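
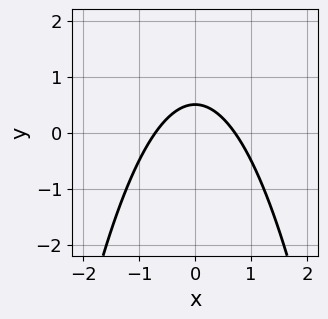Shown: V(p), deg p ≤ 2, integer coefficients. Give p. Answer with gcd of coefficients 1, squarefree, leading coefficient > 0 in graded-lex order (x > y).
(a) The degree is 2 — no degree-1 curve has this shape.
(b) Symmetries: it's symmetric under x → −x, forcing even powers of x.
(c) Assembling these constraints gives the stated polynomial.

2*x^2 + 2*y - 1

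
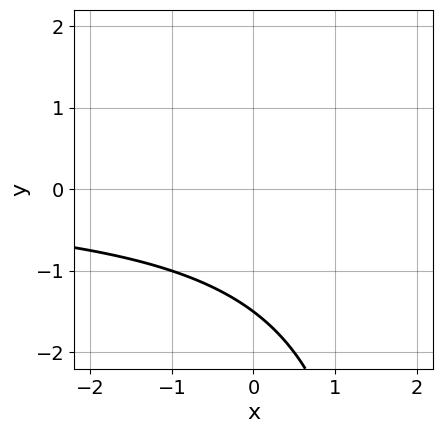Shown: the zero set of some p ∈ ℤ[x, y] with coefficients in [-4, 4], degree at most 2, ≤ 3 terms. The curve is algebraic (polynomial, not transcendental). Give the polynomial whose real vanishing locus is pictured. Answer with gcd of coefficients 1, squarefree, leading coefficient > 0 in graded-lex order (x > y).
x*y - 2*y - 3

1. deg p = 2. No degree-1 curve has this shape.
2. Checking where it meets the axes: no x-intercept at any integer in the box.
3. Putting this together gives p.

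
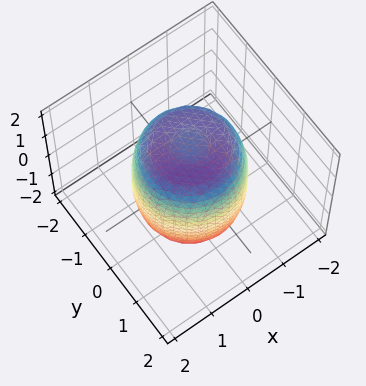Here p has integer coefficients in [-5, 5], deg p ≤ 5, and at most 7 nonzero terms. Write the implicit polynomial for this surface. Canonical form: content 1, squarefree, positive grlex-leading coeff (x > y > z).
2*x^4 + 4*x^2*y^2 + 2*y^4 - 2*x^2 - 2*y^2 + z^2 - 2

(a) deg p = 4.
(b) Symmetry: the z-axis is an axis of rotation, so x and y enter only as x² + y².
(c) From the visible intercepts: a circular section at z = 0 has radius between 1 and 2.
(d) Assembling these constraints gives the stated polynomial.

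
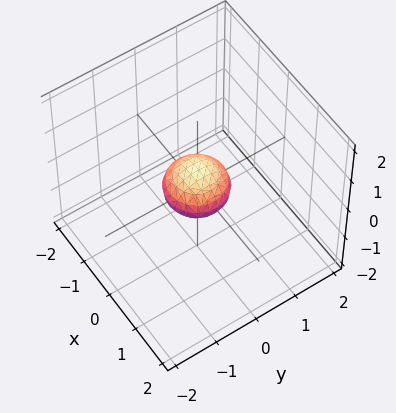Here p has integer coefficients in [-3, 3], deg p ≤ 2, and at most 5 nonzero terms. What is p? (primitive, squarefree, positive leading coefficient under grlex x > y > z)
2*x^2 + 2*y^2 + 3*z^2 - 1

1. deg p = 2. A closed, bounded, convex surface; a quadric.
2. Symmetries: the z ↦ −z reflection is a symmetry, so z appears only in even powers; rotational symmetry about the z-axis ⇒ p depends on x, y only through x² + y².
3. Reading off the gridlines: a circular section at z = 0 has radius between 0 and 1.
4. Matching integer coefficients to the picture gives p.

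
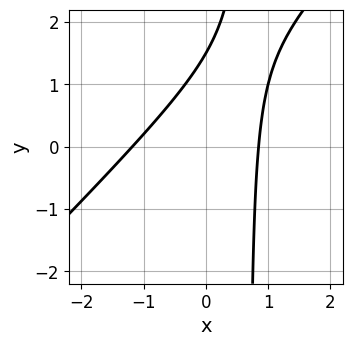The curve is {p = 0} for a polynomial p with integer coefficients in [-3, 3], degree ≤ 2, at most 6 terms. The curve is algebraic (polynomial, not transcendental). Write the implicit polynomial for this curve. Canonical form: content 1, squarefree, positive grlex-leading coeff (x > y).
First, deg p = 2.
Finally, matching integer coefficients to the picture gives p.

3*x^2 - 3*x*y + x + 2*y - 3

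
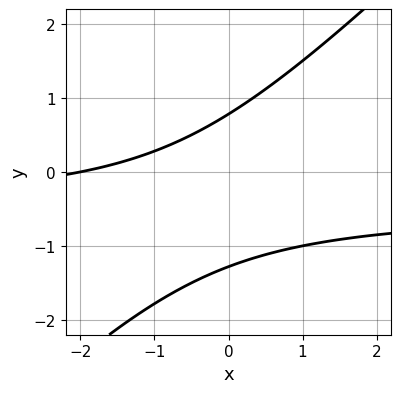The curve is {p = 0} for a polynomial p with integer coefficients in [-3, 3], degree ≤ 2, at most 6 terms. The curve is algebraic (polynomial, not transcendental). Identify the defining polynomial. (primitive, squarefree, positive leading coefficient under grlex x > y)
2*x*y - 2*y^2 + x - y + 2

deg p = 2. The shape is more complex than any degree-1 curve.
Checking where it meets the axes: one x-axis crossing is at x = -2.
Putting this together gives p.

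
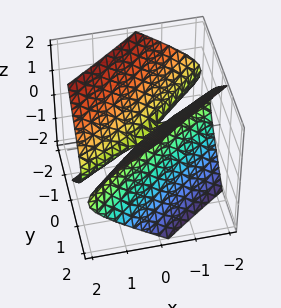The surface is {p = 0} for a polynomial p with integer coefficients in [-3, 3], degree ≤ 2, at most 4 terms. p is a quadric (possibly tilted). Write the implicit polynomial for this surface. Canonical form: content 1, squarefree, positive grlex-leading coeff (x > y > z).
(a) Degree: no degree-1 surface has this shape, so deg p = 2.
(b) From the axis intercepts and sections: it crosses the x-axis at the gridline x = 0; it crosses the z-axis at the gridline z = 0; one y-axis crossing is at y = 0.
(c) These observations pin down the coefficients.

x^2 - 3*x*y + 2*y^2 - 2*z^2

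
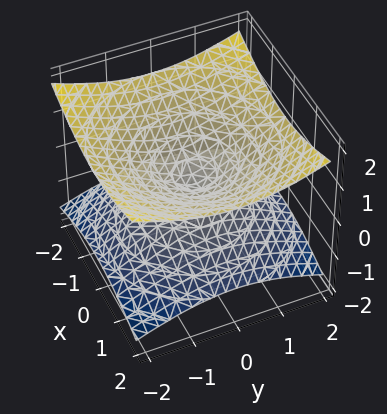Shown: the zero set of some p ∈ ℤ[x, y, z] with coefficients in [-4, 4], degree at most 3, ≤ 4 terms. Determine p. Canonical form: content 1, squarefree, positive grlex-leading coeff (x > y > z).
x^2 + y^2 - 3*z^2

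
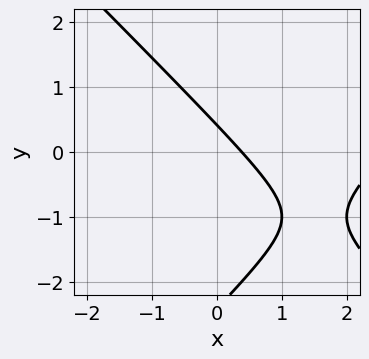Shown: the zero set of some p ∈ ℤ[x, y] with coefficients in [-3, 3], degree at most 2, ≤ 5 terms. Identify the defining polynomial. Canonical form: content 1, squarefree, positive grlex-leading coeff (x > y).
x^2 - y^2 - 3*x - 2*y + 1

First, deg p = 2.
Finally, the integer polynomial consistent with all of this is the stated p.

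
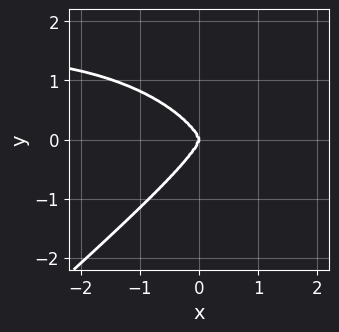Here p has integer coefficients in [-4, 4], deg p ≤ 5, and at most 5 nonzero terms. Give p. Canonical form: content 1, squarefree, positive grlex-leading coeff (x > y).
2*x^3*y - 3*y^4 - 3*x^3

First, the degree is 4 — a generic line meets the curve in up to 4 points.
Then, against the integer gridlines: it meets the y-axis at y = 0 (among the integer gridlines); it meets the x-axis at x = 0 (among the integer gridlines).
Finally, fitting integer coefficients to these (and the overall shape) gives p.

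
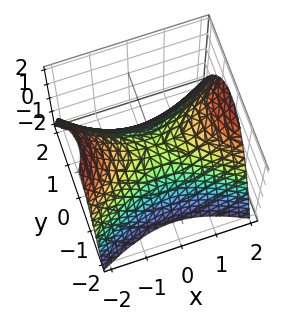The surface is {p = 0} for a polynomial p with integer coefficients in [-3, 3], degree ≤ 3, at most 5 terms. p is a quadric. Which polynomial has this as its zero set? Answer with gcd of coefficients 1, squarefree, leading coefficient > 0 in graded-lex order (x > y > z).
First, deg p = 2.
Next, symmetries: it's symmetric under y → −y, forcing even powers of y; the x ↦ −x reflection is a symmetry, so x appears only in even powers.
Then, from the axis intercepts and sections: one x-axis crossing is at x = 0; it meets the z-axis at z = 0 (among the integer gridlines); it crosses the y-axis at the gridline y = 0.
Finally, together with the visible shape, these determine p as stated.

x^2 - 2*y^2 - 2*z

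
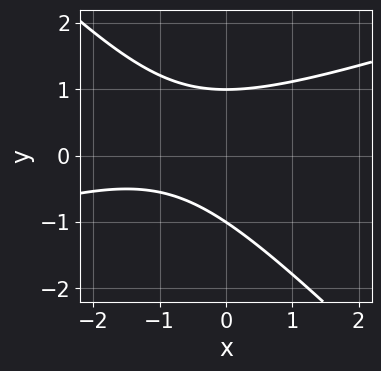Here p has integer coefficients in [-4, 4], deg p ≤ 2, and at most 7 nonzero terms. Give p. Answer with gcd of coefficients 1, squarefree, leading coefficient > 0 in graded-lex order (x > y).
x^2 - 2*x*y - 3*y^2 + 2*x + 3

(a) deg p = 2. No degree-1 curve has this shape.
(b) From the axis intercepts and sections: among the integer gridlines, it crosses the y-axis at y ∈ {-1, 1}; no x-intercept at any integer in the box.
(c) Assembling these constraints gives the stated polynomial.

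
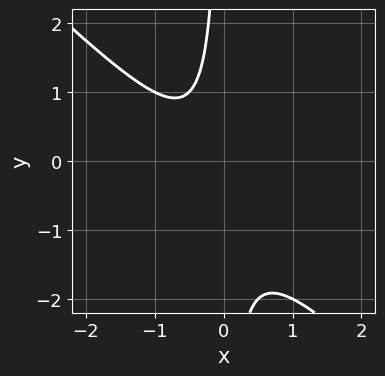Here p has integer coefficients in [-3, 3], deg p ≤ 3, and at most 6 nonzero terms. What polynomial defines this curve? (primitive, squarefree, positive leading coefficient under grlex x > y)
(a) The degree is 2 — no degree-1 curve has this shape.
(b) Reading off the gridlines: no y-intercept at any integer in the box; no x-intercept at any integer in the box.
(c) Together with the visible shape, these determine p as stated.

2*x^2 + 2*x*y + x + 1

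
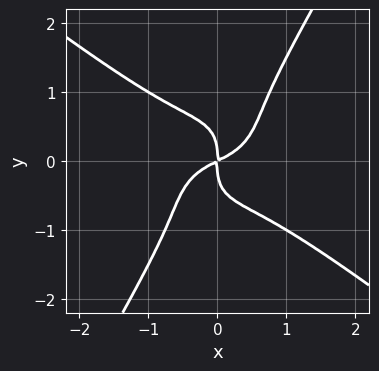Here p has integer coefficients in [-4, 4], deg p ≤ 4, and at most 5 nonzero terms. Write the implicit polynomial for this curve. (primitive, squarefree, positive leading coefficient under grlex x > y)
2*x^4 + 3*x*y^3 - 2*y^4 + x^2 - 2*x*y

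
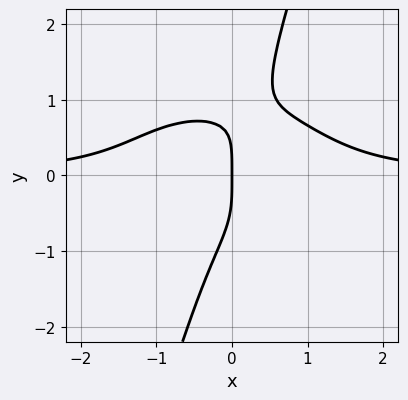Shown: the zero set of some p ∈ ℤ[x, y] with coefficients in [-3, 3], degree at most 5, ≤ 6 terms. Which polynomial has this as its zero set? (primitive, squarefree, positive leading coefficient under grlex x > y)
deg p = 4.
Reading off the gridlines: it crosses the x-axis at the gridline x = 0; it meets the y-axis at y = 0 (among the integer gridlines).
The integer polynomial consistent with all of this is the stated p.

2*x^3*y + 3*x*y^3 - y^4 - 2*x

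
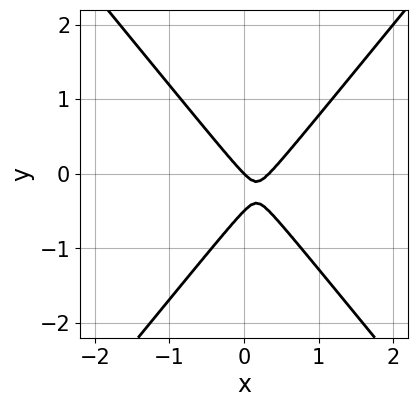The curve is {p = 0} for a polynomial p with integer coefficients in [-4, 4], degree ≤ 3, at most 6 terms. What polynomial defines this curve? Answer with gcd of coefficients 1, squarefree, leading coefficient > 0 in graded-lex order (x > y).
3*x^2 - 2*y^2 - x - y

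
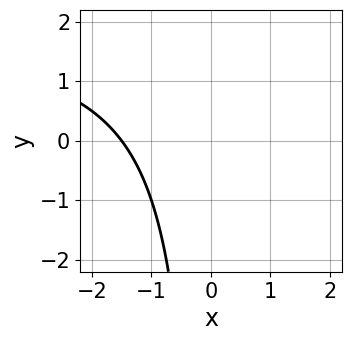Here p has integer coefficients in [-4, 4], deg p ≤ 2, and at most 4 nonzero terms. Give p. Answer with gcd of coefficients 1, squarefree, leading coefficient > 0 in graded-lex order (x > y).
The degree is 2 — the shape is more complex than any degree-1 curve.
From the visible intercepts: it misses every integer gridline on the y-axis.
Solving for integer coefficients yields p as stated.

x*y - 2*x - 3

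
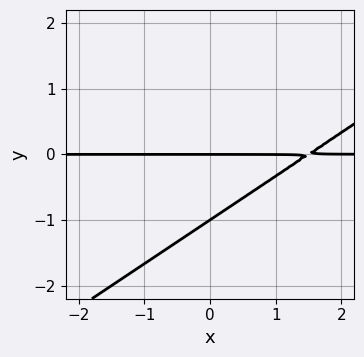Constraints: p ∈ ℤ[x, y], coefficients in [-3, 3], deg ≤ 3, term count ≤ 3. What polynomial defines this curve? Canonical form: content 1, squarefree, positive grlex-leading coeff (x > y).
2*x*y - 3*y^2 - 3*y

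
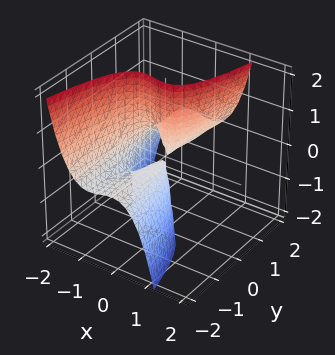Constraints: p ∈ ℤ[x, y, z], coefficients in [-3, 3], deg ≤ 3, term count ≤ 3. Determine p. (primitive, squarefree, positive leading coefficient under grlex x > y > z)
3*x^3 + 3*x^2 - 2*y*z

First, degree: a generic line meets the surface in up to 3 points, so deg p = 3.
Then, from the axis intercepts and sections: one x-axis crossing is at x = -1; every point of the y-axis in the box is on the surface; every point of the z-axis in the box is on the surface.
Finally, together with the visible shape, these determine p as stated.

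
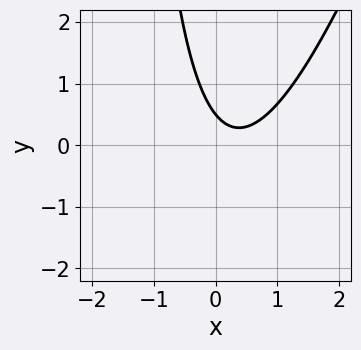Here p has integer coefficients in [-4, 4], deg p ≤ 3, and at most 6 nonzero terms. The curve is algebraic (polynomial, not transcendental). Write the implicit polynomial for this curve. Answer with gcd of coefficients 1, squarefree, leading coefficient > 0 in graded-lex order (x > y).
3*x^2 - x*y - 2*x - 2*y + 1

The degree is 2 — no degree-1 curve has this shape.
From the visible intercepts: the curve avoids every integer x-axis point in the box.
These observations pin down the coefficients.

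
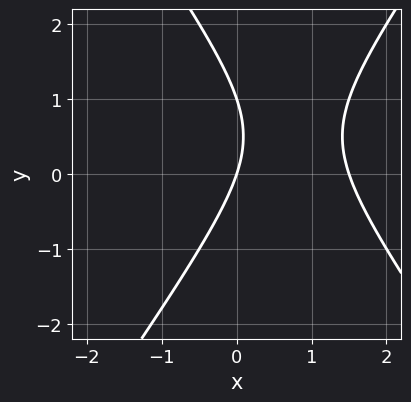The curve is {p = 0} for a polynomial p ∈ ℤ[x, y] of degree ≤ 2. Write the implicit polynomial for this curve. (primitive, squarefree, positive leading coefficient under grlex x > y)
1. deg p = 2. A generic line meets the curve in up to 2 points.
2. Checking where it meets the axes: one x-axis crossing is at x = 0; the y-axis gridline crossings are at y ∈ {0, 1}.
3. Matching integer coefficients to the picture gives p.

2*x^2 - y^2 - 3*x + y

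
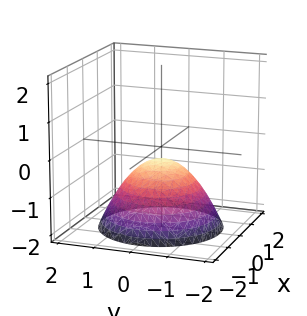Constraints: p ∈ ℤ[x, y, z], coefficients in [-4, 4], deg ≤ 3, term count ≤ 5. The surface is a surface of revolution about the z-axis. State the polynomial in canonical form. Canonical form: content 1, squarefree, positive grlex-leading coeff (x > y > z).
2*x^2 + 2*y^2 + 3*z + 1

deg p = 2. No degree-1 surface has this shape.
Symmetry: the z-axis is an axis of rotation, so x and y enter only as x² + y².
Checking where it meets the axes: the surface avoids every integer x-axis point in the box; a circular section at z = -1 has radius exactly 1.
Solving for integer coefficients yields p as stated.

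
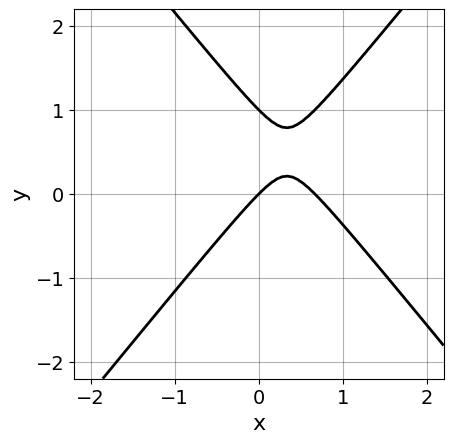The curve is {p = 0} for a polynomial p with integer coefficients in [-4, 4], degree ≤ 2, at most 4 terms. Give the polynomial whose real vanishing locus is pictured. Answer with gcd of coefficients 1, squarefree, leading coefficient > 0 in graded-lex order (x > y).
(a) The degree is 2 — a generic line meets the curve in up to 2 points.
(b) From the axis intercepts and sections: it meets the x-axis at x = 0 (among the integer gridlines); the y-axis gridline crossings are at y ∈ {0, 1}.
(c) Solving for integer coefficients yields p as stated.

3*x^2 - 2*y^2 - 2*x + 2*y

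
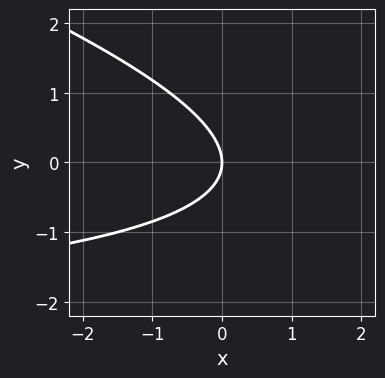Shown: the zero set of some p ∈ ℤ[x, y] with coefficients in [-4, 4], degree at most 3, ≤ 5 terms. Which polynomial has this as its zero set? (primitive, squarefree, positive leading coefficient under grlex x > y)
x*y + 3*y^2 + 3*x

First, deg p = 2. The shape is more complex than any degree-1 curve.
Next, checking where it meets the axes: one y-axis crossing is at y = 0; it meets the x-axis at x = 0 (among the integer gridlines).
Finally, the integer polynomial consistent with all of this is the stated p.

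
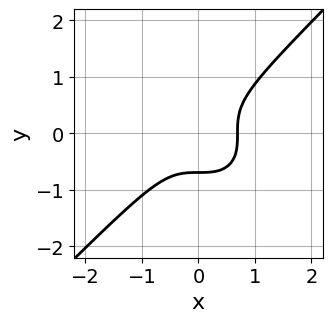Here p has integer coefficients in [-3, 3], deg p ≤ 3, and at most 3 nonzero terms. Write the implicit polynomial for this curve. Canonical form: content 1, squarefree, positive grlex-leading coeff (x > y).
3*x^3 - 3*y^3 - 1

First, deg p = 3. No degree-2 curve has this shape.
Finally, solving for integer coefficients yields p as stated.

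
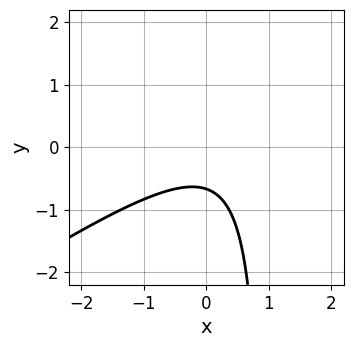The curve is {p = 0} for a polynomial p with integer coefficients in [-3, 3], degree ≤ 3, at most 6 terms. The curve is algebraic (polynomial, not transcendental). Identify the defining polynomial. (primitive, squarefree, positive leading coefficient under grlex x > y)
First, degree: no degree-1 curve has this shape, so deg p = 2.
Next, reading off the gridlines: it misses every integer gridline on the x-axis.
Finally, matching integer coefficients to the picture gives p.

2*x^2 - 3*x*y - x + 3*y + 2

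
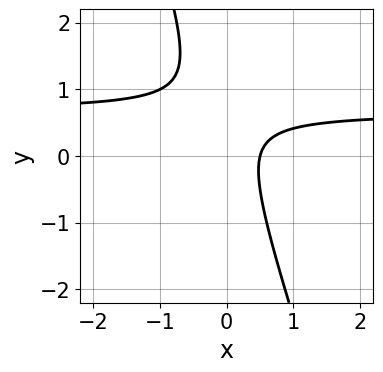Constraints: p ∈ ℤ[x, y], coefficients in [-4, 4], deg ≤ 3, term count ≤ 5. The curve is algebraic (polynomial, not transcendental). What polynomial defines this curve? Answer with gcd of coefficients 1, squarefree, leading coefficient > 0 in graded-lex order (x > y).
1. The degree is 2 — the shape is more complex than any degree-1 curve.
2. Reading off the gridlines: the curve avoids every integer y-axis point in the box.
3. Matching integer coefficients to the picture gives p.

3*x*y + y^2 - 2*x - y + 1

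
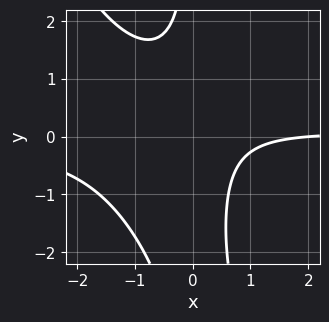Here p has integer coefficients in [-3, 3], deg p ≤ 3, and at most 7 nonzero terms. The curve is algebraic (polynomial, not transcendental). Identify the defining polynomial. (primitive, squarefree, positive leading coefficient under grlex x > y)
First, deg p = 3. A generic line meets the curve in up to 3 points.
Next, against the integer gridlines: the curve avoids every integer y-axis point in the box; one x-axis crossing is at x = 2.
Finally, solving for integer coefficients yields p as stated.

2*x^2*y + x*y^2 + 2*x*y - x + 2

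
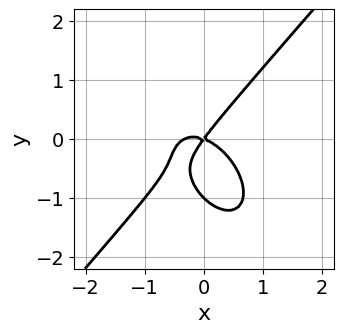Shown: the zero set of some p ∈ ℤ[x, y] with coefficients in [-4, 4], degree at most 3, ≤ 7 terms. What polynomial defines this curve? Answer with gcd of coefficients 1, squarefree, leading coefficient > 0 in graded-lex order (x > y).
1. Degree: the shape is more complex than any degree-2 curve, so deg p = 3.
2. From the visible intercepts: it crosses the x-axis at the gridline x = 0; the y-axis gridline crossings are at y ∈ {-1, 0}.
3. Fitting integer coefficients to these (and the overall shape) gives p.

3*x^3 - 2*y^3 + x^2 + 2*x*y - 2*y^2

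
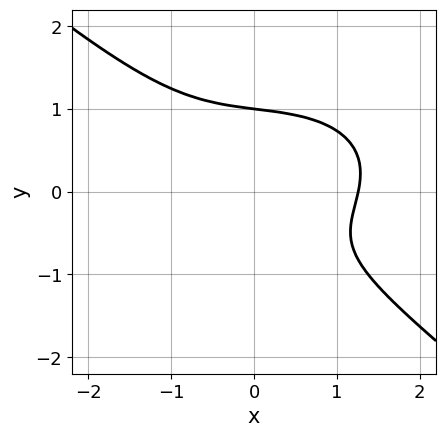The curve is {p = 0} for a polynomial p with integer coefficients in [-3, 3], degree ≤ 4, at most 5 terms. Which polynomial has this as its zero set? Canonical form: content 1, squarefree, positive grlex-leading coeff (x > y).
1. Degree: the shape is more complex than any degree-2 curve, so deg p = 3.
2. Checking where it meets the axes: it meets the y-axis at y = 1 (among the integer gridlines).
3. Together with the visible shape, these determine p as stated.

x^3 + x*y^2 + 3*y^3 - y - 2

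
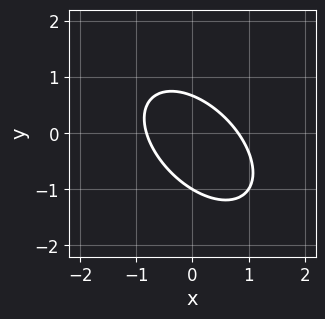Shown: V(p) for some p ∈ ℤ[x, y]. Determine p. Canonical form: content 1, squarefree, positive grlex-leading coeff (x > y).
3*x^2 + 3*x*y + 3*y^2 + y - 2

deg p = 2.
From the visible intercepts: it crosses the y-axis at the gridline y = -1.
These observations pin down the coefficients.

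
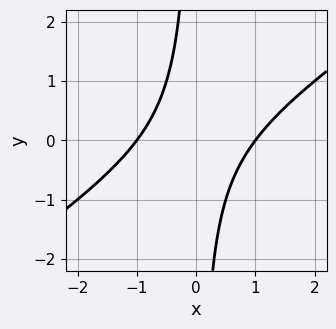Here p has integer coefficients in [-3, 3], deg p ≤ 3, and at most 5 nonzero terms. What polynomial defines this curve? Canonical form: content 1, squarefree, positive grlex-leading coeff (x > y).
2*x^2 - 3*x*y - 2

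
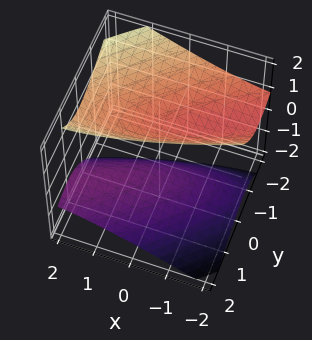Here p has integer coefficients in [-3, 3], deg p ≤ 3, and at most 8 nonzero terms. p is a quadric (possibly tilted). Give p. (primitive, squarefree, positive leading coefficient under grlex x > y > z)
x^2 - 3*x*y + 3*y^2 + 3*y*z - 3*z^2 + 2

First, I count 2 distinct pieces. They look like related sheets of one shape, so recover p as a whole.
Next, deg p = 2. The shape is more complex than any degree-1 surface.
Next, against the integer gridlines: no y-intercept at any integer in the box; no x-intercept at any integer in the box.
Finally, fitting integer coefficients to these (and the overall shape) gives p.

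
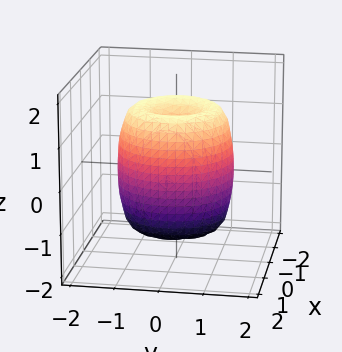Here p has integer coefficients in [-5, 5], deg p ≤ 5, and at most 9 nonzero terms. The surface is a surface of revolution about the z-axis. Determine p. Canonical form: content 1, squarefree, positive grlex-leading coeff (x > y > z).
2*x^4 + 4*x^2*y^2 + 2*y^4 - 3*x^2 - 3*y^2 + z^2 - 1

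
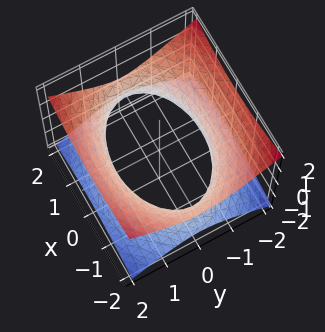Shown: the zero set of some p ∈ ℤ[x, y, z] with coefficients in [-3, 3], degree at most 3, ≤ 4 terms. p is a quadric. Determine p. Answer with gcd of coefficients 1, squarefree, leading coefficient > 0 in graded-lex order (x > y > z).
First, degree: one connected sheet with a waist; a quadric, so deg p = 2.
Then, symmetries: it's symmetric under x → −x, forcing even powers of x; mirror symmetry z ↦ −z ⇒ only even powers of z; it's symmetric under y → −y, forcing even powers of y.
Then, checking where it meets the axes: it misses every integer gridline on the z-axis.
Finally, assembling these constraints gives the stated polynomial.

x^2 + 2*y^2 - 3*z^2 - 3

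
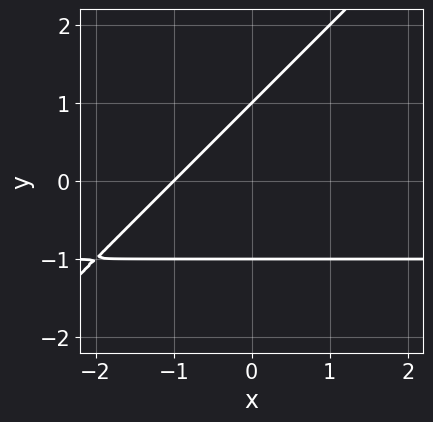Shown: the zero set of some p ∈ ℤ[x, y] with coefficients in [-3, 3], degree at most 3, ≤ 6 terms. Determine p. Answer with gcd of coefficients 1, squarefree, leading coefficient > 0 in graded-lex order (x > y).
x*y - y^2 + x + 1

(a) Degree: no degree-1 curve has this shape, so deg p = 2.
(b) From the axis intercepts and sections: the y-axis gridline crossings are at y ∈ {-1, 1}; one x-axis crossing is at x = -1.
(c) Putting this together gives p.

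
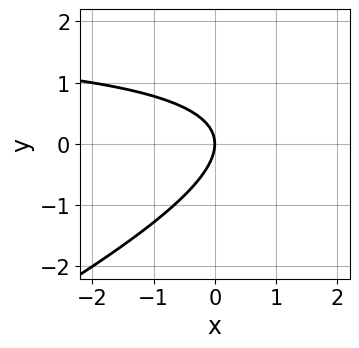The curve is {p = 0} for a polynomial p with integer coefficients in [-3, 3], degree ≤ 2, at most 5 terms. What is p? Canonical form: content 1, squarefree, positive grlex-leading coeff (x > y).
x*y - 2*y^2 - 2*x

(a) Degree: no degree-1 curve has this shape, so deg p = 2.
(b) Checking where it meets the axes: one y-axis crossing is at y = 0; it crosses the x-axis at the gridline x = 0.
(c) Solving for integer coefficients yields p as stated.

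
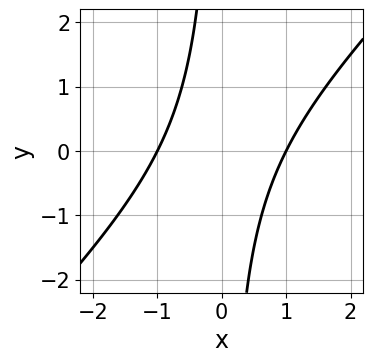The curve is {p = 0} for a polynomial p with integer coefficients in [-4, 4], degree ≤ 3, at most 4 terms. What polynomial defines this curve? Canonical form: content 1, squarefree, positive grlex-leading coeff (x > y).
x^2 - x*y - 1

1. deg p = 2.
2. From the visible intercepts: the curve avoids every integer y-axis point in the box; the x-axis gridline crossings are at x ∈ {-1, 1}.
3. The integer polynomial consistent with all of this is the stated p.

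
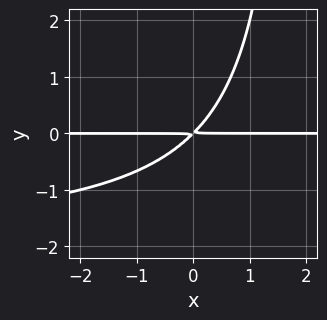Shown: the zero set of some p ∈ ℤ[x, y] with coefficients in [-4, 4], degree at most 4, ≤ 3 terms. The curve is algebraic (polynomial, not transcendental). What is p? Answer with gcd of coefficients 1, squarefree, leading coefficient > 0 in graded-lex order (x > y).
x*y^2 + 2*x*y - 2*y^2

(a) deg p = 3.
(b) Observable constraints: every point of the x-axis in the box is on the curve.
(c) Putting this together gives p.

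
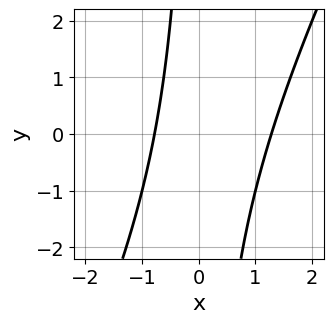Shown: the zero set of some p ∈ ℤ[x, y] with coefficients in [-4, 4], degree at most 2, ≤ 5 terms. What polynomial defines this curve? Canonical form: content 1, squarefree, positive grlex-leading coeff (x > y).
1. Degree: the shape is more complex than any degree-1 curve, so deg p = 2.
2. From the visible intercepts: it misses every integer gridline on the y-axis.
3. Putting this together gives p.

2*x^2 - x*y - x - 2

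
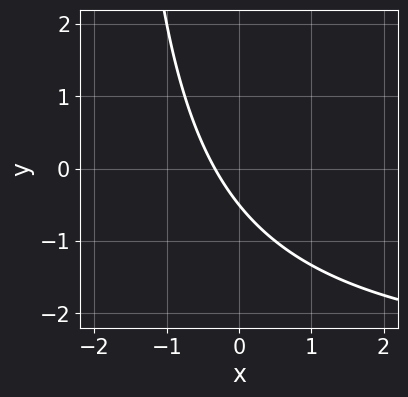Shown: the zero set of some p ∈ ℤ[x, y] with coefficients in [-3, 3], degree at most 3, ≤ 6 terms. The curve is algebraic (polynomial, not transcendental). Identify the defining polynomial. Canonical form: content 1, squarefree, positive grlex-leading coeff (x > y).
x*y + 3*x + 2*y + 1

(a) Degree: no degree-1 curve has this shape, so deg p = 2.
(b) The integer polynomial consistent with all of this is the stated p.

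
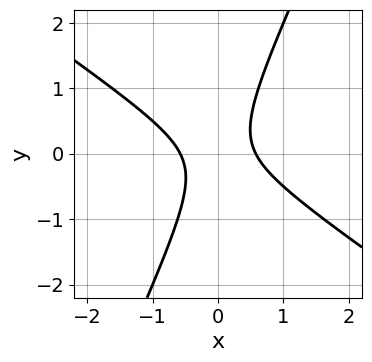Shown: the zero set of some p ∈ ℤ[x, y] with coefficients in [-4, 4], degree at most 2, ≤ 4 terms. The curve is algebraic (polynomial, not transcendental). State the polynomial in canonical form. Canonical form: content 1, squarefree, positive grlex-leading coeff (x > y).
3*x^2 + 3*x*y - 2*y^2 - 1

1. deg p = 2. A generic line meets the curve in up to 2 points.
2. Observable constraints: no y-intercept at any integer in the box.
3. Matching integer coefficients to the picture gives p.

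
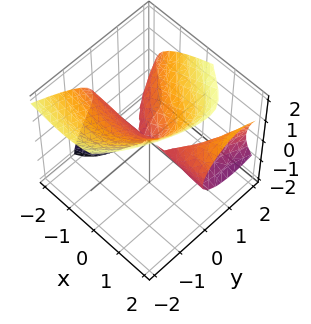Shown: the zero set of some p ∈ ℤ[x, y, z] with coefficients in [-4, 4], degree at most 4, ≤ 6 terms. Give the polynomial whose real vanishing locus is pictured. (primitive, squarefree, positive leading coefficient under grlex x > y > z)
2*x^2*y - 3*x*z^2 + 2*z^3 - 3*y^2

I count 2 distinct pieces. Treating them together as one polynomial.
Degree: a generic line meets the surface in up to 3 points, so deg p = 3.
Reading off the gridlines: it meets the y-axis at y = 0 (among the integer gridlines); it meets the z-axis at z = 0 (among the integer gridlines); every point of the x-axis in the box is on the surface.
These observations pin down the coefficients.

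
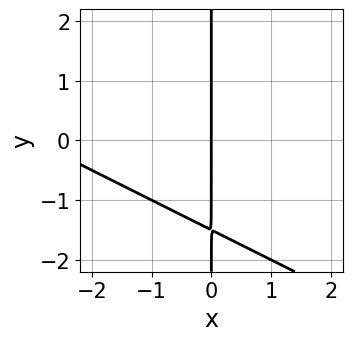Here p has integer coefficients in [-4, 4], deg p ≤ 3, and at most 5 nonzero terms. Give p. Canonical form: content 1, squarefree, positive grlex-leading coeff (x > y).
x^2 + 2*x*y + 3*x

First, the degree is 2 — no degree-1 curve has this shape.
Then, checking where it meets the axes: it crosses the x-axis at the gridline x = 0; the visible y-axis segment lies entirely on the curve.
Finally, together with the visible shape, these determine p as stated.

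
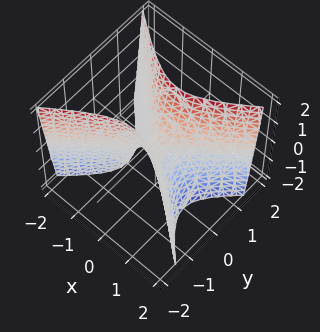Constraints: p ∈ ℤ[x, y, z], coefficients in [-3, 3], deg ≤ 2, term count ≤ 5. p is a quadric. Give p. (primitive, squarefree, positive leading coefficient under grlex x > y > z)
1. Degree: a saddle surface; a quadric, so deg p = 2.
2. Symmetries: mirror symmetry x ↦ −x ⇒ only even powers of x; mirror symmetry y ↦ −y ⇒ only even powers of y.
3. Observable constraints: it crosses the y-axis at the gridline y = 0; it crosses the z-axis at the gridline z = 0; one x-axis crossing is at x = 0.
4. Together with the visible shape, these determine p as stated.

2*x^2 - 3*y^2 + z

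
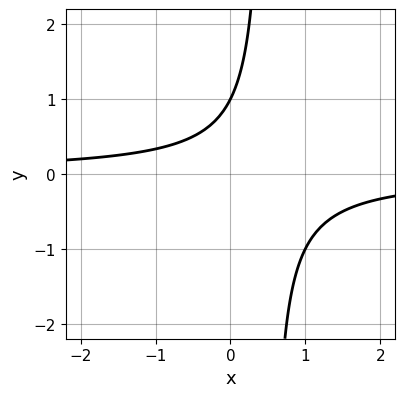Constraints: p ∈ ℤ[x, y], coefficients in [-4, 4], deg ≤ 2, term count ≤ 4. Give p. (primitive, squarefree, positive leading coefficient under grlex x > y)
(a) The degree is 2 — no degree-1 curve has this shape.
(b) From the axis intercepts and sections: no x-intercept at any integer in the box; it meets the y-axis at y = 1 (among the integer gridlines).
(c) Assembling these constraints gives the stated polynomial.

2*x*y - y + 1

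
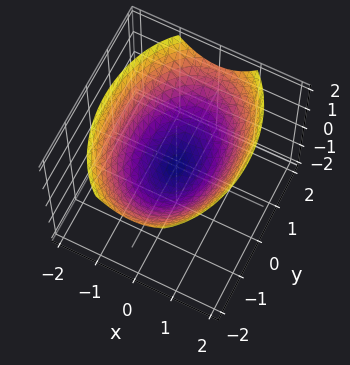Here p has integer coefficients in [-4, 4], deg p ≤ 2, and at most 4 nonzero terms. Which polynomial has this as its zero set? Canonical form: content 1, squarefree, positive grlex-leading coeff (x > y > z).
2*x^2 + y^2 - 3*z

1. The degree is 2 — a single bowl opening along one axis; a quadric.
2. Symmetries: mirror symmetry y ↦ −y ⇒ only even powers of y; it's symmetric under x → −x, forcing even powers of x.
3. From the axis intercepts and sections: it meets the y-axis at y = 0 (among the integer gridlines); it meets the z-axis at z = 0 (among the integer gridlines); one x-axis crossing is at x = 0.
4. Putting this together gives p.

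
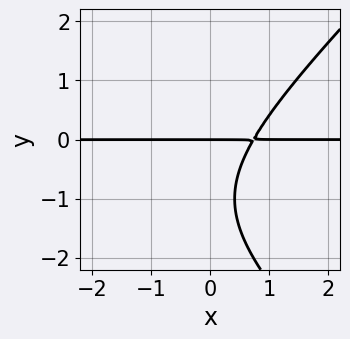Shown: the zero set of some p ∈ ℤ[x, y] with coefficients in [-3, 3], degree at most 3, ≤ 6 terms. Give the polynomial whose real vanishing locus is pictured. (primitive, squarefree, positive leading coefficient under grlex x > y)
First, the degree is 3 — no degree-2 curve has this shape.
Next, from the visible intercepts: every point of the x-axis in the box is on the curve; one y-axis crossing is at y = 0.
Finally, fitting integer coefficients to these (and the overall shape) gives p.

x^2*y - y^3 + 2*x*y - 2*y^2 - 2*y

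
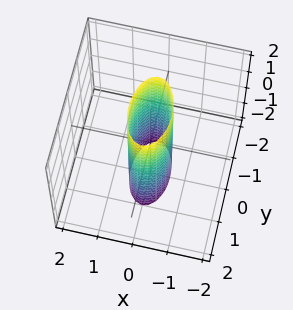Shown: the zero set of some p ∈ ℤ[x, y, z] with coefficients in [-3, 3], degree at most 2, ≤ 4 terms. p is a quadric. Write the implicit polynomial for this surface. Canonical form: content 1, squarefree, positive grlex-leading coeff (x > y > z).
(a) deg p = 2. A cylinder; a quadric.
(b) Symmetries: mirror symmetry z ↦ −z ⇒ only even powers of z; mirror symmetry x ↦ −x ⇒ only even powers of x; mirror symmetry y ↦ −y ⇒ only even powers of y.
(c) From the axis intercepts and sections: the y-axis gridline crossings are at y ∈ {-1, 1}; the surface avoids every integer z-axis point in the box.
(d) Matching integer coefficients to the picture gives p.

3*x^2 + y^2 - 1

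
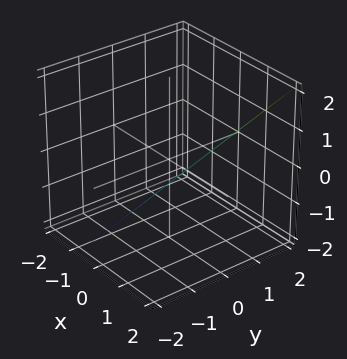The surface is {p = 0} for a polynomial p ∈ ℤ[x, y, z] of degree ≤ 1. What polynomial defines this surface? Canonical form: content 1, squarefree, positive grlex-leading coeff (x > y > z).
deg p = 1. Every cross-section is a straight line — this is a plane.
From the axis intercepts and sections: one y-axis crossing is at y = 2.
Assembling these constraints gives the stated polynomial.

3*x + y - 3*z - 2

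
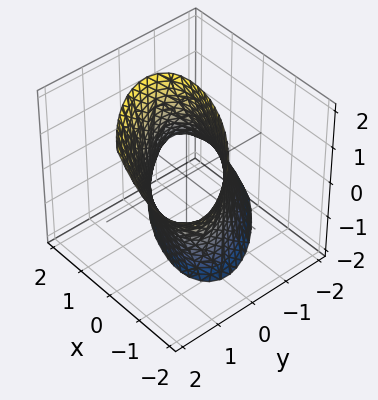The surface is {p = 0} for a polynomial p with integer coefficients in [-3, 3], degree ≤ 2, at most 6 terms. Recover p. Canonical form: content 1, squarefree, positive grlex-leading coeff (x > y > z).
First, deg p = 2. No degree-1 surface has this shape.
Next, checking where it meets the axes: among the integer gridlines, it crosses the y-axis at y ∈ {-1, 1}; no z-intercept at any integer in the box.
Finally, matching integer coefficients to the picture gives p.

2*x^2 + 3*x*y + 3*y^2 - 2*y*z - 3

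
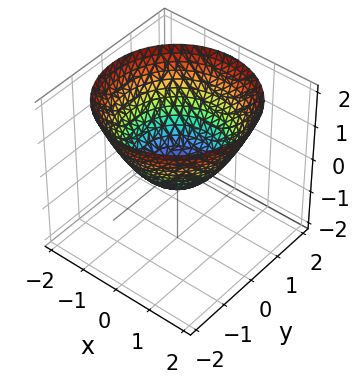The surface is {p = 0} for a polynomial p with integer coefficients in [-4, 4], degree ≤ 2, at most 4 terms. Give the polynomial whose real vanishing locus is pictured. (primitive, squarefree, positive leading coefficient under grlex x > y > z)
(a) deg p = 2. No degree-1 surface has this shape.
(b) Symmetries: rotational symmetry about the z-axis ⇒ p depends on x, y only through x² + y².
(c) Checking where it meets the axes: a circular section at z = 1 has radius between 1 and 2.
(d) Fitting integer coefficients to these (and the overall shape) gives p.

2*x^2 + 2*y^2 - 3*z - 1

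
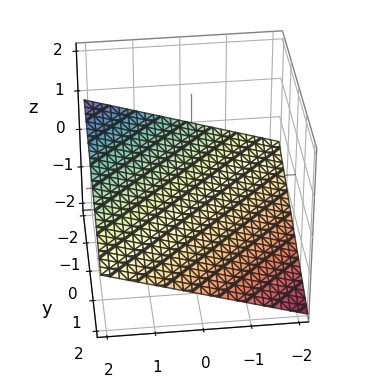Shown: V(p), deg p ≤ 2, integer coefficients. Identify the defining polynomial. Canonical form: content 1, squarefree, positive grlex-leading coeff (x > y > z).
x - y - 3*z - 2

(a) The degree is 1 — the surface is flat (a plane).
(b) Checking where it meets the axes: it meets the x-axis at x = 2 (among the integer gridlines); it crosses the y-axis at the gridline y = -2.
(c) Together with the visible shape, these determine p as stated.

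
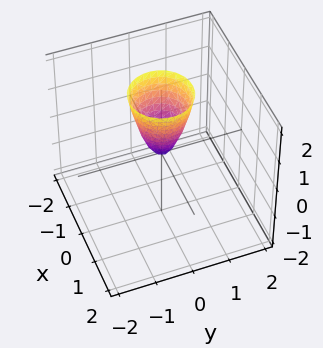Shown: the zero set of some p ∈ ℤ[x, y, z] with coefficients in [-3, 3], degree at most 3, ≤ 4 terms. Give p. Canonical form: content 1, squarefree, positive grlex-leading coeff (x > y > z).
3*x^2 + 3*y^2 - z

(a) Degree: a paraboloid; a quadric, so deg p = 2.
(b) Symmetries: rotational symmetry about the z-axis ⇒ p depends on x, y only through x² + y².
(c) From the visible intercepts: it crosses the z-axis at the gridline z = 0; it crosses the y-axis at the gridline y = 0; a circular section at z = 1 has radius between 0 and 1; it crosses the x-axis at the gridline x = 0.
(d) These observations pin down the coefficients.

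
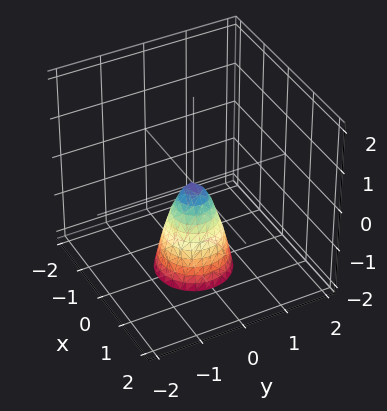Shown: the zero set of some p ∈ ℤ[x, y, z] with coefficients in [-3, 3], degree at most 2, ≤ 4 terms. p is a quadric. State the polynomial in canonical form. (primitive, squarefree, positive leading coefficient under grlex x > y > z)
1. Degree: a single bowl opening along one axis; a quadric, so deg p = 2.
2. By symmetry, every cross-section ⟂ z is a circle, so x, y appear only via x² + y².
3. Observable constraints: a circular section at z = -1 has radius between 0 and 1; it meets the x-axis at x = 0 (among the integer gridlines); it meets the y-axis at y = 0 (among the integer gridlines).
4. Matching integer coefficients to the picture gives p.

3*x^2 + 3*y^2 + z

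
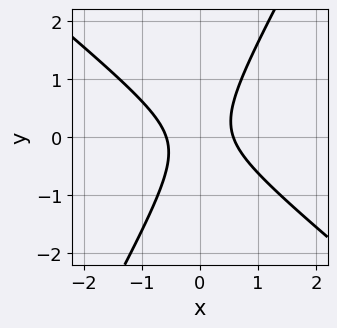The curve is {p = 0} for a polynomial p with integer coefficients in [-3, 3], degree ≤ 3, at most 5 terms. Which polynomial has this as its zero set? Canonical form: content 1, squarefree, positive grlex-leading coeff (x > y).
The degree is 2 — the shape is more complex than any degree-1 curve.
From the axis intercepts and sections: the curve avoids every integer y-axis point in the box.
Matching integer coefficients to the picture gives p.

3*x^2 + 2*x*y - 2*y^2 - 1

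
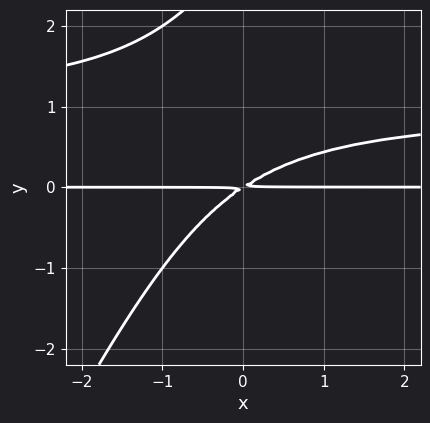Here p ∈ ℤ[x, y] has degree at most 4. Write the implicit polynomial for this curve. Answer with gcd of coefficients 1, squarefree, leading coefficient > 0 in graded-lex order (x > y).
(a) The degree is 3 — the shape is more complex than any degree-2 curve.
(b) Reading off the gridlines: the visible x-axis segment lies entirely on the curve.
(c) The integer polynomial consistent with all of this is the stated p.

2*x*y^2 - y^3 - 2*x*y + 3*y^2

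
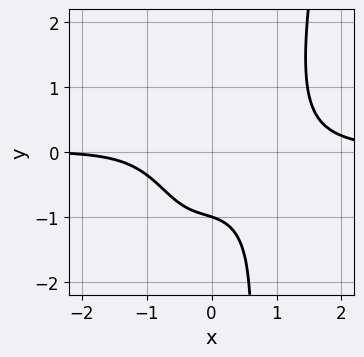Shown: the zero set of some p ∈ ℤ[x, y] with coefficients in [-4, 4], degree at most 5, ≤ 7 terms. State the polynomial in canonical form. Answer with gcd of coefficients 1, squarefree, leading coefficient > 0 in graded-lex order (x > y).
3*x^3*y - x^2*y^2 - x - 3*y - 3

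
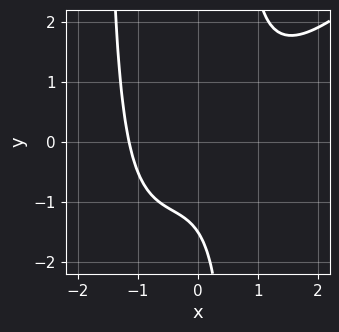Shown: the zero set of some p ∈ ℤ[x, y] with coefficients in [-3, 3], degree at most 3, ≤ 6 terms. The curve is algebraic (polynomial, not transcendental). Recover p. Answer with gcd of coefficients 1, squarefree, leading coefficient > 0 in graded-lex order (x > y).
2*x^3 - 2*x^2*y - 2*x*y + 2*y + 3

1. deg p = 3. No degree-2 curve has this shape.
2. Solving for integer coefficients yields p as stated.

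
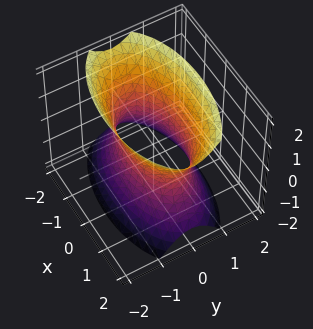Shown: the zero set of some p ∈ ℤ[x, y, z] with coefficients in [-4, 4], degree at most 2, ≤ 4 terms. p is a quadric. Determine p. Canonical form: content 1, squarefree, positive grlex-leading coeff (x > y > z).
x^2 + 3*y^2 - z^2 - 2

(a) deg p = 2.
(b) Symmetries: mirror symmetry x ↦ −x ⇒ only even powers of x; mirror symmetry y ↦ −y ⇒ only even powers of y; it's symmetric under z → −z, forcing even powers of z.
(c) From the visible intercepts: it misses every integer gridline on the z-axis.
(d) Fitting integer coefficients to these (and the overall shape) gives p.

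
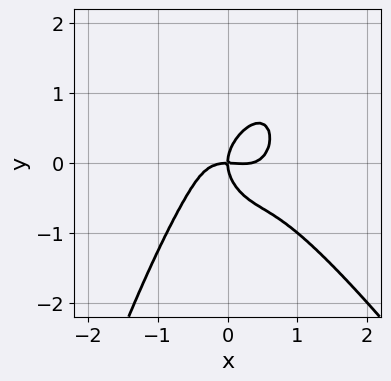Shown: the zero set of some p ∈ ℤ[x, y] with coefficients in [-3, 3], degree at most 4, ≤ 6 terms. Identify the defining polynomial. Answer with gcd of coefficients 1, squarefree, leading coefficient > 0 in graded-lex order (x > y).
1. deg p = 4.
2. Checking where it meets the axes: it meets the y-axis at y = 0 (among the integer gridlines); one x-axis crossing is at x = 0.
3. Solving for integer coefficients yields p as stated.

3*x^4 + 2*x^3*y - x^3 + 2*y^3 - 2*x*y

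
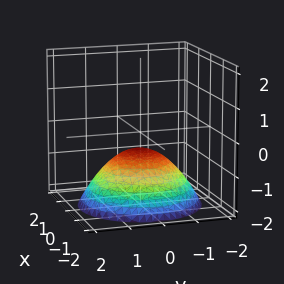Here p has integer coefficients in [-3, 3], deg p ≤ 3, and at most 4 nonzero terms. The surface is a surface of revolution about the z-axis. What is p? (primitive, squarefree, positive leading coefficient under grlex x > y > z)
x^2 + y^2 + 2*z + 1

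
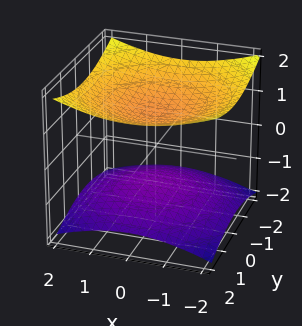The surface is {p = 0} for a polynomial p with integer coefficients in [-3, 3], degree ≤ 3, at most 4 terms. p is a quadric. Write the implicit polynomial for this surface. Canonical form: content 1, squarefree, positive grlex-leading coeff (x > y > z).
(a) The picture has 2 separate pieces.
(b) Degree: two separate bowl-shaped sheets opening away from each other; a quadric, so deg p = 2.
(c) Symmetries: the z ↦ −z reflection is a symmetry, so z appears only in even powers; rotational symmetry about the z-axis ⇒ p depends on x, y only through x² + y².
(d) Checking where it meets the axes: it misses every integer gridline on the y-axis; no x-intercept at any integer in the box; the z-axis gridline crossings are at z ∈ {-1, 1}.
(e) Assembling these constraints gives the stated polynomial.

x^2 + y^2 - 3*z^2 + 3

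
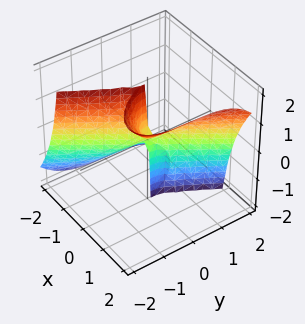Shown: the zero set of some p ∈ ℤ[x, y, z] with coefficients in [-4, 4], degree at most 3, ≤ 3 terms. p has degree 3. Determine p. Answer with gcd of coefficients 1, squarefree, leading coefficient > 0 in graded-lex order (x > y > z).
1. The degree is 3 — no degree-2 surface has this shape.
2. Observable constraints: one y-axis crossing is at y = 0; every point of the z-axis in the box is on the surface; it crosses the x-axis at the gridline x = 0.
3. Fitting integer coefficients to these (and the overall shape) gives p.

3*x^3 - 3*x^2*z - y^3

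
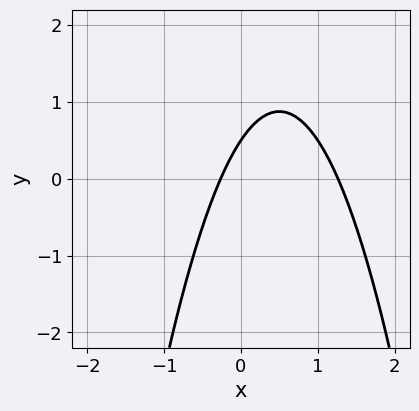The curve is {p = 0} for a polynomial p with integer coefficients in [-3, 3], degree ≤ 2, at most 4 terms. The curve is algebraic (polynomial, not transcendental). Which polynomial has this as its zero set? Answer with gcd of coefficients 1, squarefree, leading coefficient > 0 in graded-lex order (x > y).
First, degree: a generic line meets the curve in up to 2 points, so deg p = 2.
Finally, solving for integer coefficients yields p as stated.

3*x^2 - 3*x + 2*y - 1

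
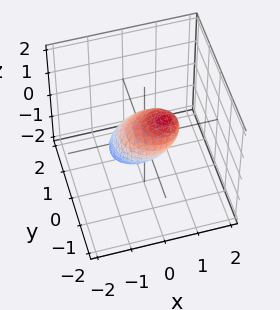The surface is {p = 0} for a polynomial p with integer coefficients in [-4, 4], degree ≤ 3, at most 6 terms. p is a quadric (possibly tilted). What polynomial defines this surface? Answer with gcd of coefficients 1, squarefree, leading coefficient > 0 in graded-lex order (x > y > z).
3*x^2 - 3*x*z + 3*y^2 + 2*y*z + 3*z^2 - 2

First, the degree is 2 — no degree-1 surface has this shape.
Finally, the integer polynomial consistent with all of this is the stated p.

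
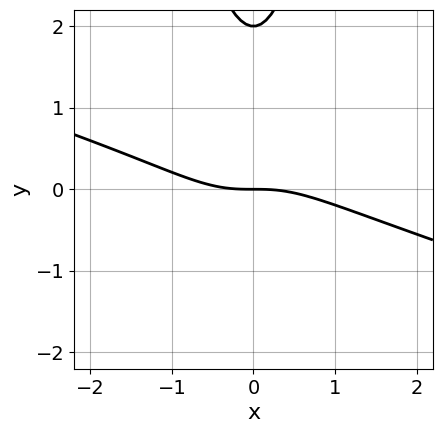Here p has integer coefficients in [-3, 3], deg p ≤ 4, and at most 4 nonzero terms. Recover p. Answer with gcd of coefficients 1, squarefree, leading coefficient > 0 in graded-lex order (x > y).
x^3 + 3*x^2*y - y^2 + 2*y

(a) deg p = 3. No degree-2 curve has this shape.
(b) Reading off the gridlines: it meets the x-axis at x = 0 (among the integer gridlines); the y-axis gridline crossings are at y ∈ {0, 2}.
(c) Solving for integer coefficients yields p as stated.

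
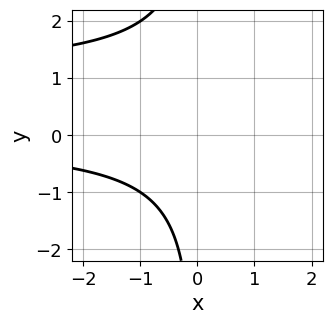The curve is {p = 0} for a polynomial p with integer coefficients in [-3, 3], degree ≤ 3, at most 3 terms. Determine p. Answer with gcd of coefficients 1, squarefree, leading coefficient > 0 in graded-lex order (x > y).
First, deg p = 3. No degree-2 curve has this shape.
Then, from the axis intercepts and sections: no x-intercept at any integer in the box; it misses every integer gridline on the y-axis.
Finally, together with the visible shape, these determine p as stated.

x*y^2 - x*y + 2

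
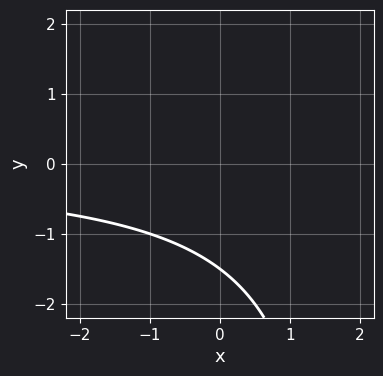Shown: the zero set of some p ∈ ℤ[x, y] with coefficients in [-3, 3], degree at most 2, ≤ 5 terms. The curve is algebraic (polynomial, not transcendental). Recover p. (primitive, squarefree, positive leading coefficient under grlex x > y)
x*y - 2*y - 3

1. The degree is 2 — no degree-1 curve has this shape.
2. From the visible intercepts: no x-intercept at any integer in the box.
3. These observations pin down the coefficients.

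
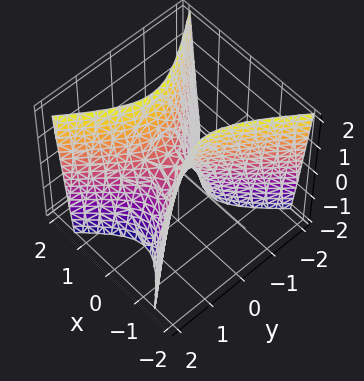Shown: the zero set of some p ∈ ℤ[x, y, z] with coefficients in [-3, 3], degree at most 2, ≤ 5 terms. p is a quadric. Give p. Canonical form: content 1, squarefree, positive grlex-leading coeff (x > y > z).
First, degree: a hyperbolic paraboloid; a quadric, so deg p = 2.
Next, symmetries: it's symmetric under y → −y, forcing even powers of y; it's symmetric under x → −x, forcing even powers of x.
Next, from the axis intercepts and sections: it crosses the y-axis at the gridline y = 0; one z-axis crossing is at z = 0; it crosses the x-axis at the gridline x = 0.
Finally, solving for integer coefficients yields p as stated.

3*x^2 - 2*y^2 - z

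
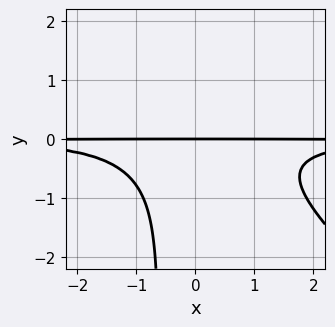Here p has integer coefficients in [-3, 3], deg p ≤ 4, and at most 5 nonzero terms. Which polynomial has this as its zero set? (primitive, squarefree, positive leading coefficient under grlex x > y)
(a) Degree: no degree-3 curve has this shape, so deg p = 4.
(b) Observable constraints: it meets the y-axis at y = 0 (among the integer gridlines); the visible x-axis segment lies entirely on the curve.
(c) Together with the visible shape, these determine p as stated.

3*x^2*y^2 + 3*x*y^3 + 2*y^3 + 3*y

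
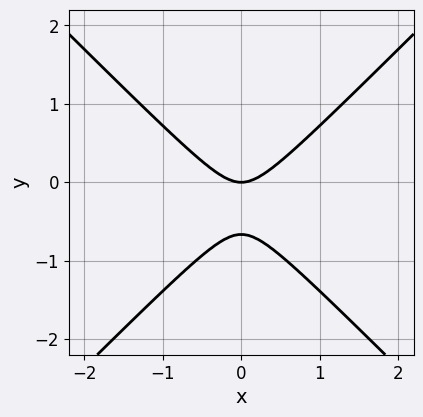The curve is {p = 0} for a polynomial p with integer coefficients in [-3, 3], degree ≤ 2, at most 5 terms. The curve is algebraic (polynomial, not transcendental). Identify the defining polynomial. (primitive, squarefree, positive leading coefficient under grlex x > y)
First, the degree is 2 — the shape is more complex than any degree-1 curve.
Then, symmetries: it's symmetric under x → −x, forcing even powers of x.
Next, reading off the gridlines: one y-axis crossing is at y = 0; it crosses the x-axis at the gridline x = 0.
Finally, assembling these constraints gives the stated polynomial.

3*x^2 - 3*y^2 - 2*y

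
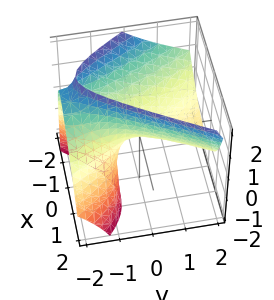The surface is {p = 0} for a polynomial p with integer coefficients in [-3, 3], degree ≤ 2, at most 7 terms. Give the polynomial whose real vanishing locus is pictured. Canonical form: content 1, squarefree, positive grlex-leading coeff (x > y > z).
3*x^2 + 2*x*z - y^2 - 3*y*z - 3*z

The degree is 2 — no degree-1 surface has this shape.
Reading off the gridlines: one x-axis crossing is at x = 0; it meets the z-axis at z = 0 (among the integer gridlines).
The integer polynomial consistent with all of this is the stated p.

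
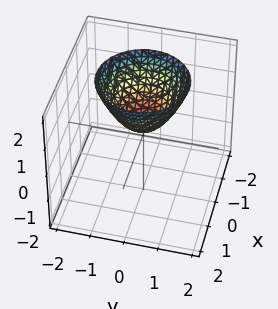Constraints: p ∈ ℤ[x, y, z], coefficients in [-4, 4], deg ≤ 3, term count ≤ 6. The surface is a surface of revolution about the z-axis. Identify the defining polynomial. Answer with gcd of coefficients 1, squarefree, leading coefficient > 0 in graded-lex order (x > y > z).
3*x^2 + 3*y^2 - 3*z + 1

(a) Degree: the shape is more complex than any degree-1 surface, so deg p = 2.
(b) Symmetry: the surface is invariant under rotation about z: p = q(x² + y², z).
(c) From the visible intercepts: a circular section at z = 2 has radius between 1 and 2; the surface avoids every integer y-axis point in the box; no x-intercept at any integer in the box.
(d) Together with the visible shape, these determine p as stated.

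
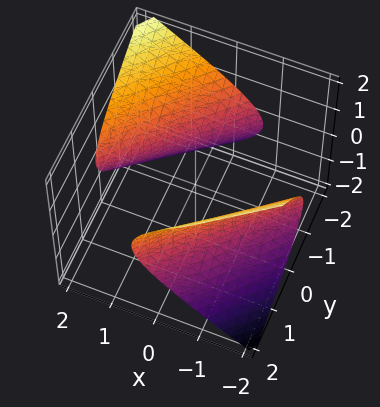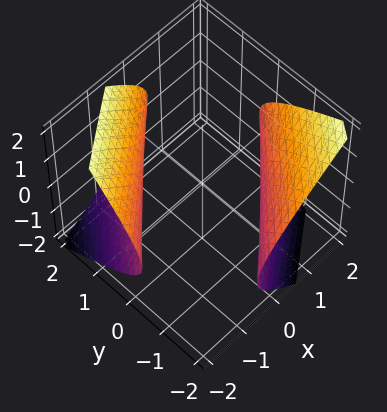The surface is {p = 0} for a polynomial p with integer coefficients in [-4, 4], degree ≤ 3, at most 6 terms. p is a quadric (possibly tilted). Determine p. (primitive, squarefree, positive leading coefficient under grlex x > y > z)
First, the picture has 2 separate pieces. They look like related sheets of one shape, so recover p as a whole.
Next, degree: no degree-1 surface has this shape, so deg p = 2.
Next, observable constraints: it misses every integer gridline on the z-axis.
Finally, together with the visible shape, these determine p as stated.

x^2 - 2*x*y + y^2 + y*z - 2*z^2 - 3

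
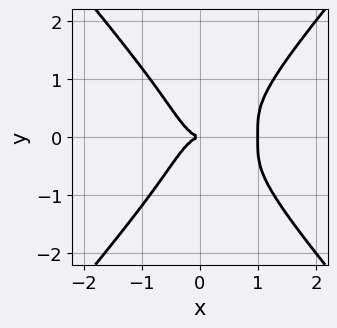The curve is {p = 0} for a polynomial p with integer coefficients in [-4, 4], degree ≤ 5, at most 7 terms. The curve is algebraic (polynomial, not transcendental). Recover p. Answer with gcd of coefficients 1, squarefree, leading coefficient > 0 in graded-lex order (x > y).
3*x^4 + 2*x^2*y^2 - 3*y^4 - 3*x^3 - 2*y^2

(a) deg p = 4. A generic line meets the curve in up to 4 points.
(b) Symmetries: the y ↦ −y reflection is a symmetry, so y appears only in even powers.
(c) Reading off the gridlines: one y-axis crossing is at y = 0; among the integer gridlines, it crosses the x-axis at x ∈ {0, 1}.
(d) Putting this together gives p.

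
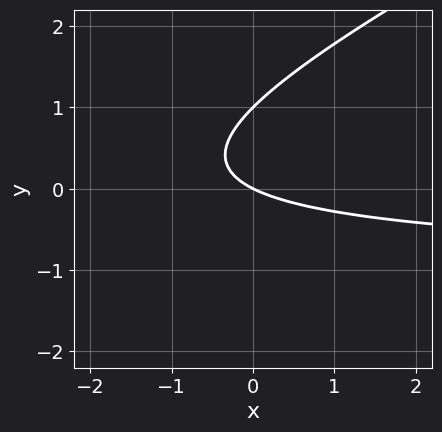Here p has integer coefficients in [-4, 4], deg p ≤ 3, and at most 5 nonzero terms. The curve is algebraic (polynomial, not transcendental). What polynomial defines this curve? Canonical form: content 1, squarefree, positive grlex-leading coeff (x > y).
deg p = 2.
Against the integer gridlines: one x-axis crossing is at x = 0; among the integer gridlines, it crosses the y-axis at y ∈ {0, 1}.
These observations pin down the coefficients.

x*y - 2*y^2 + x + 2*y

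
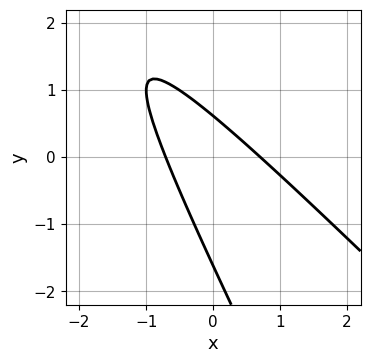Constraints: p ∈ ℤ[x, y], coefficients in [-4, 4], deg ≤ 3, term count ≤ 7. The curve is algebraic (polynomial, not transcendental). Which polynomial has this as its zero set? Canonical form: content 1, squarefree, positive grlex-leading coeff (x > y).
(a) The degree is 2 — a generic line meets the curve in up to 2 points.
(b) Solving for integer coefficients yields p as stated.

2*x^2 + 3*x*y + y^2 + y - 1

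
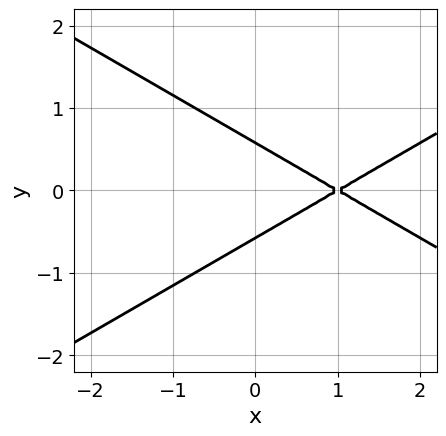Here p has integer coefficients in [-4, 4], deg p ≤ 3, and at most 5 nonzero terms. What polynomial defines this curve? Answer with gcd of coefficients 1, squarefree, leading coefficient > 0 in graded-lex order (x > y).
1. Degree: no degree-1 curve has this shape, so deg p = 2.
2. Symmetries: mirror symmetry y ↦ −y ⇒ only even powers of y.
3. Observable constraints: it meets the x-axis at x = 1 (among the integer gridlines).
4. Solving for integer coefficients yields p as stated.

x^2 - 3*y^2 - 2*x + 1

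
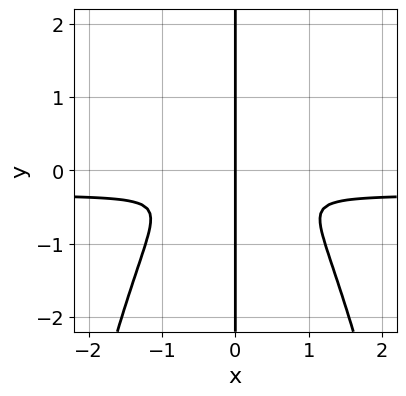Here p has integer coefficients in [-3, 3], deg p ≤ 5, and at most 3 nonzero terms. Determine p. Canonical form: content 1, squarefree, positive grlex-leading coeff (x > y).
3*x^3*y + x^3 + 3*x*y^2

deg p = 4.
Reading off the gridlines: every point of the y-axis in the box is on the curve; it meets the x-axis at x = 0 (among the integer gridlines).
These observations pin down the coefficients.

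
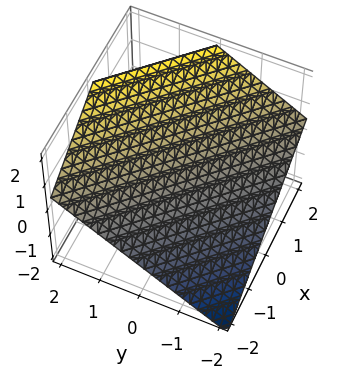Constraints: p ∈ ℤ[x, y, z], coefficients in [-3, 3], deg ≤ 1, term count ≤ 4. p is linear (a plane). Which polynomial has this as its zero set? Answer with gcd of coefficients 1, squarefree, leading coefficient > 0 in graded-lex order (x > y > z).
2*x + 2*y - 3*z + 2

(a) The degree is 1 — the surface is flat (a plane).
(b) Reading off the gridlines: it meets the y-axis at y = -1 (among the integer gridlines); it meets the x-axis at x = -1 (among the integer gridlines).
(c) Solving for integer coefficients yields p as stated.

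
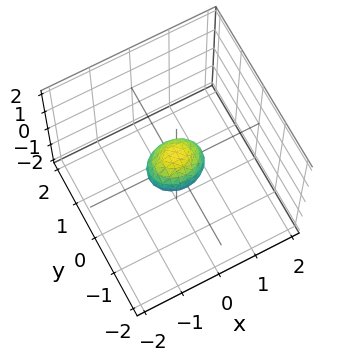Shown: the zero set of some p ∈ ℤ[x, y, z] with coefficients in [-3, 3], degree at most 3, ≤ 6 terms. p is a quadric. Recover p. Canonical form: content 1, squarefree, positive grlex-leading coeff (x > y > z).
1. The degree is 2 — bounded and convex; a quadric.
2. Symmetries: the z ↦ −z reflection is a symmetry, so z appears only in even powers; mirror symmetry x ↦ −x ⇒ only even powers of x; it's symmetric under y → −y, forcing even powers of y.
3. Fitting integer coefficients to these (and the overall shape) gives p.

2*x^2 + 3*y^2 + 2*z^2 - 1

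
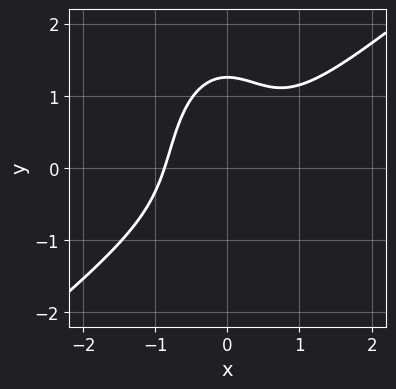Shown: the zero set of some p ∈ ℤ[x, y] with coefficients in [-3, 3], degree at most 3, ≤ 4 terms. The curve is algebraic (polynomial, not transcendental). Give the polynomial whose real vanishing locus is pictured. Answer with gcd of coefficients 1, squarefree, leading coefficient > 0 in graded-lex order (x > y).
(a) deg p = 3. No degree-2 curve has this shape.
(b) Matching integer coefficients to the picture gives p.

3*x^3 - 3*x^2*y - y^3 + 2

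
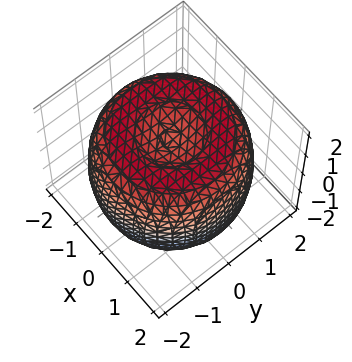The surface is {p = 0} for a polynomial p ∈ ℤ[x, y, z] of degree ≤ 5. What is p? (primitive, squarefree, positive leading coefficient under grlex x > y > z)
1. Degree: the shape is more complex than any degree-3 surface, so deg p = 4.
2. By symmetry, the surface is invariant under rotation about z: p = q(x² + y², z).
3. Against the integer gridlines: a circular section at z = 0 has radius between 1 and 2.
4. Solving for integer coefficients yields p as stated.

x^4 + 2*x^2*y^2 + y^4 - 3*x^2 - 3*y^2 + 2*z^2 - 3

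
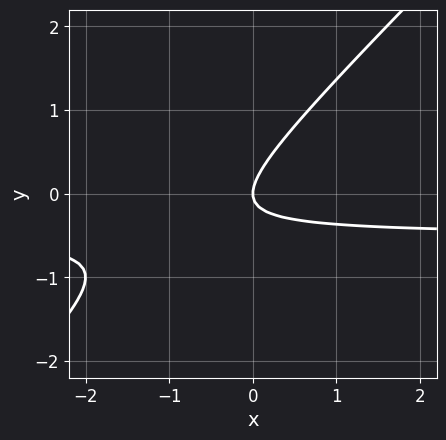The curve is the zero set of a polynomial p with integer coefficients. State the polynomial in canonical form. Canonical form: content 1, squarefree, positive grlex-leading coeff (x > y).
2*x*y - 2*y^2 + x

The degree is 2 — a generic line meets the curve in up to 2 points.
From the visible intercepts: it meets the x-axis at x = 0 (among the integer gridlines); one y-axis crossing is at y = 0.
Together with the visible shape, these determine p as stated.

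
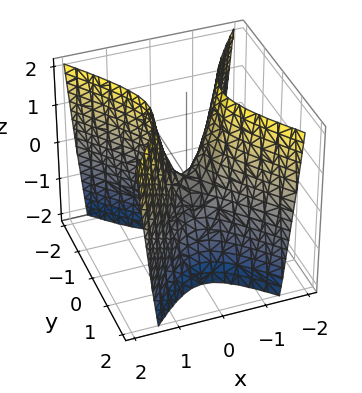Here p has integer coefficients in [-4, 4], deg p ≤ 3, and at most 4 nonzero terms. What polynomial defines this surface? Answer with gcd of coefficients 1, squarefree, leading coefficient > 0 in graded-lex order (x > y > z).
1. deg p = 2.
2. Symmetries: mirror symmetry x ↦ −x ⇒ only even powers of x; it's symmetric under y → −y, forcing even powers of y.
3. From the axis intercepts and sections: it meets the y-axis at y = 0 (among the integer gridlines); it crosses the z-axis at the gridline z = 0.
4. Fitting integer coefficients to these (and the overall shape) gives p.

3*x^2 - 2*y^2 - z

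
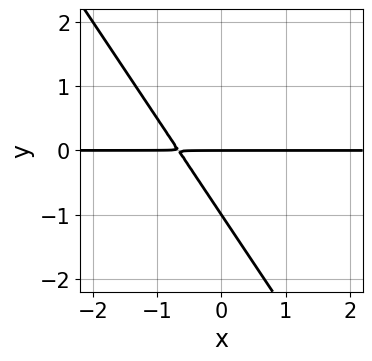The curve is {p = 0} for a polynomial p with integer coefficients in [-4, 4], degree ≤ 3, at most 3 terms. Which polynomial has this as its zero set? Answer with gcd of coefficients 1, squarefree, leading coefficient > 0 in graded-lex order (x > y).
1. Degree: a generic line meets the curve in up to 2 points, so deg p = 2.
2. Checking where it meets the axes: the y-axis gridline crossings are at y ∈ {-1, 0}; the visible x-axis segment lies entirely on the curve.
3. Matching integer coefficients to the picture gives p.

3*x*y + 2*y^2 + 2*y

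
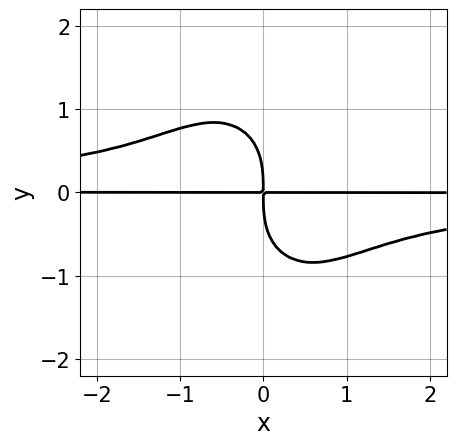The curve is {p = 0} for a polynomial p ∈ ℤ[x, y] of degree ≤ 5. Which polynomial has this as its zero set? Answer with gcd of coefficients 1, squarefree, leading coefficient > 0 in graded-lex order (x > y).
2*x^2*y^2 + y^4 + 2*x*y

1. Degree: no degree-3 curve has this shape, so deg p = 4.
2. From the axis intercepts and sections: every point of the x-axis in the box is on the curve.
3. Together with the visible shape, these determine p as stated.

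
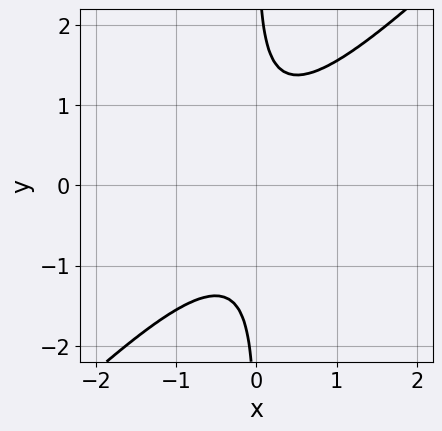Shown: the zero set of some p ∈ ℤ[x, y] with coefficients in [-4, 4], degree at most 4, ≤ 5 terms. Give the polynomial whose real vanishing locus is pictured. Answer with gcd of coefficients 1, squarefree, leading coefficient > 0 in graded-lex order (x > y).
First, degree: a generic line meets the curve in up to 4 points, so deg p = 4.
Then, against the integer gridlines: no x-intercept at any integer in the box; the curve avoids every integer y-axis point in the box.
Finally, matching integer coefficients to the picture gives p.

3*x^2*y^2 - 3*x*y^3 + 2*x^2 + 2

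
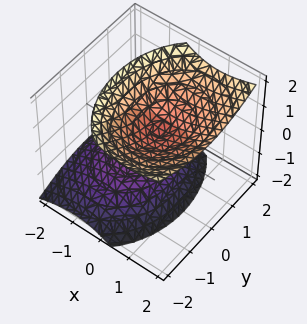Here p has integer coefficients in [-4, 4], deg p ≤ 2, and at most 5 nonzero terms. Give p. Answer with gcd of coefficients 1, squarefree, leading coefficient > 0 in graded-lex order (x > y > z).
3*x^2 - 3*x*z + 2*y^2 - 3*z^2 + 2

First, I count 2 distinct pieces. Treating them together as one polynomial.
Then, the degree is 2 — the shape is more complex than any degree-1 surface.
Then, from the visible intercepts: no y-intercept at any integer in the box; it misses every integer gridline on the x-axis.
Finally, together with the visible shape, these determine p as stated.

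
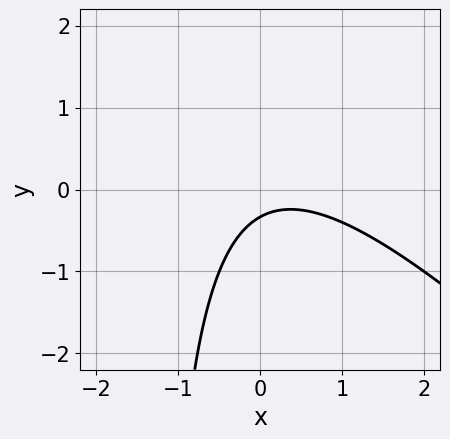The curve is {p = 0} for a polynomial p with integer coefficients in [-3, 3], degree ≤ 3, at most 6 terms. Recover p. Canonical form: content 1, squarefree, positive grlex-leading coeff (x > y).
2*x^2 + 2*x*y - x + 3*y + 1

First, the degree is 2 — no degree-1 curve has this shape.
Next, checking where it meets the axes: it misses every integer gridline on the x-axis.
Finally, assembling these constraints gives the stated polynomial.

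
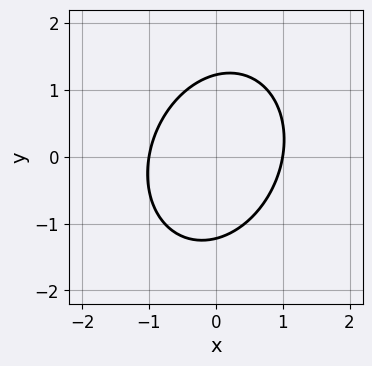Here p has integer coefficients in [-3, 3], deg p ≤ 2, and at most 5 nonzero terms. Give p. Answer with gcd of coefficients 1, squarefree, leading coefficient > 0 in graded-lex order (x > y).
3*x^2 - x*y + 2*y^2 - 3

First, the degree is 2 — a generic line meets the curve in up to 2 points.
Then, observable constraints: among the integer gridlines, it crosses the x-axis at x ∈ {-1, 1}.
Finally, these observations pin down the coefficients.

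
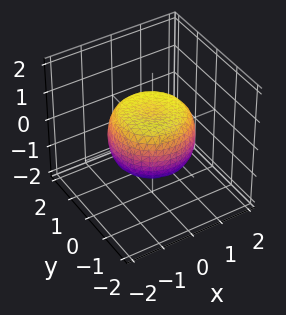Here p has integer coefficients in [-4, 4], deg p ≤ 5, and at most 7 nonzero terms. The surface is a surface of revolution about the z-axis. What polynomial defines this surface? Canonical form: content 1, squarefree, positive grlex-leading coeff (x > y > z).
First, deg p = 4.
Then, symmetries: the z-axis is an axis of rotation, so x and y enter only as x² + y².
Next, against the integer gridlines: a circular section at z = 0 has radius between 1 and 2.
Finally, together with the visible shape, these determine p as stated.

2*x^4 + 4*x^2*y^2 + 2*y^4 - 2*x^2 - 2*y^2 + 3*z^2 - 2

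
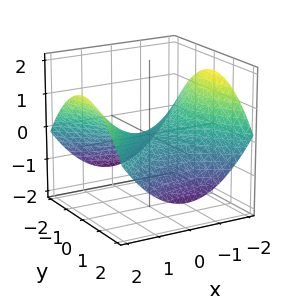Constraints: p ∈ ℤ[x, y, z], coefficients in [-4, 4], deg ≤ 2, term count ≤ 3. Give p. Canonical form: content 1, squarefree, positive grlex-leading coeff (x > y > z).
x^2 - y^2 - 3*z

First, the degree is 2 — a hyperbolic paraboloid; a quadric.
Then, symmetries: the y ↦ −y reflection is a symmetry, so y appears only in even powers; mirror symmetry x ↦ −x ⇒ only even powers of x.
Then, checking where it meets the axes: it crosses the x-axis at the gridline x = 0; it crosses the y-axis at the gridline y = 0; it meets the z-axis at z = 0 (among the integer gridlines).
Finally, putting this together gives p.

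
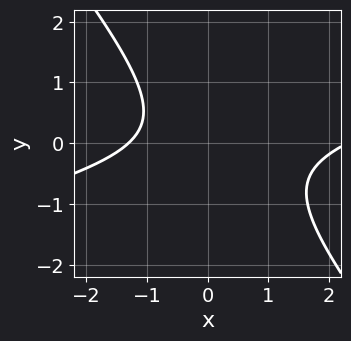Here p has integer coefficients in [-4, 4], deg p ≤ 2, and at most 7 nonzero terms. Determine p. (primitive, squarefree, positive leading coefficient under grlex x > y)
(a) The degree is 2 — the shape is more complex than any degree-1 curve.
(b) Observable constraints: the curve avoids every integer y-axis point in the box.
(c) Assembling these constraints gives the stated polynomial.

x^2 - 3*x*y - 3*y^2 - x - 3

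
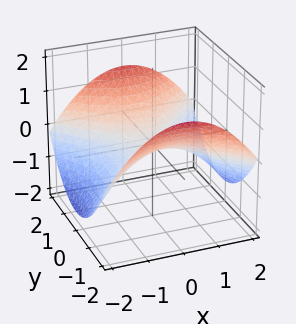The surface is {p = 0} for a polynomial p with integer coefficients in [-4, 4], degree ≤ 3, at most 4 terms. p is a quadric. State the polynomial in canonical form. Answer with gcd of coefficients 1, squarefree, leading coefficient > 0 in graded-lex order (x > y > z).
First, degree: a hyperbolic paraboloid; a quadric, so deg p = 2.
Then, symmetries: the x ↦ −x reflection is a symmetry, so x appears only in even powers; mirror symmetry y ↦ −y ⇒ only even powers of y.
Next, checking where it meets the axes: it crosses the y-axis at the gridline y = 0; one z-axis crossing is at z = 0; it meets the x-axis at x = 0 (among the integer gridlines).
Finally, putting this together gives p.

x^2 - y^2 + 3*z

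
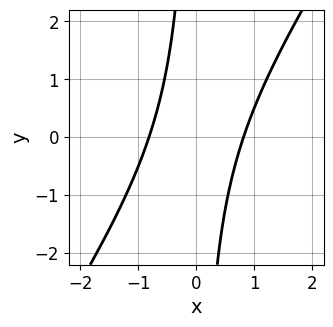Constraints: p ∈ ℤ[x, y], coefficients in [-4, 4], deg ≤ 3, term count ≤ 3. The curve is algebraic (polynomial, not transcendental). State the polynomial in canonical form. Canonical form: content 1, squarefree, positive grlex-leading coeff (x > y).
1. Degree: a generic line meets the curve in up to 2 points, so deg p = 2.
2. From the visible intercepts: the curve avoids every integer y-axis point in the box.
3. Fitting integer coefficients to these (and the overall shape) gives p.

3*x^2 - 2*x*y - 2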